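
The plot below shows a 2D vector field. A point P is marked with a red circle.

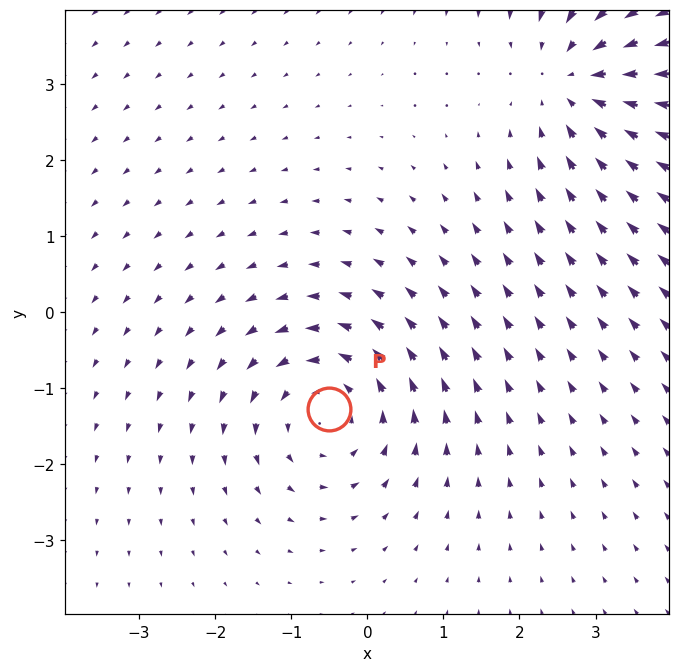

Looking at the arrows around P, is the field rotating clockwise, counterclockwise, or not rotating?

counterclockwise

Near P at (-0.5, -1.3) the arrows circulate counterclockwise. The curl (z-component) there is about +4; positive curl means counterclockwise rotation.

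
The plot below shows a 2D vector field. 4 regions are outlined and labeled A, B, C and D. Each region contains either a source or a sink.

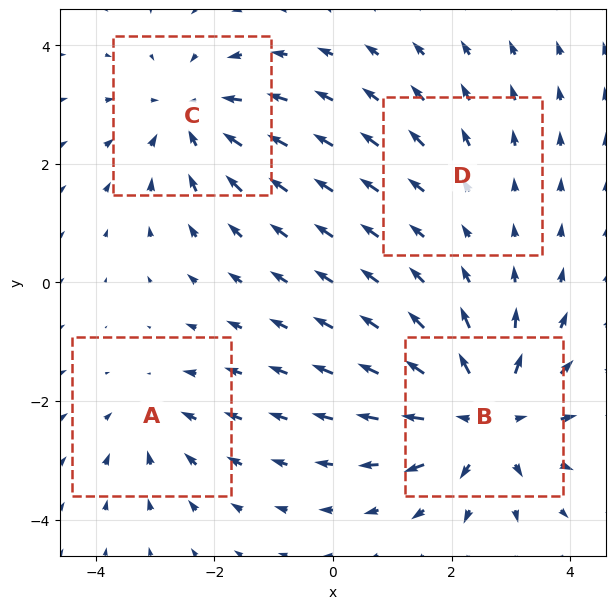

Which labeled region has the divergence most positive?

B

Divergence at each region's feature centre — A: about -3, B: about +6, C: about -4, D: about +2. Region B is most positive.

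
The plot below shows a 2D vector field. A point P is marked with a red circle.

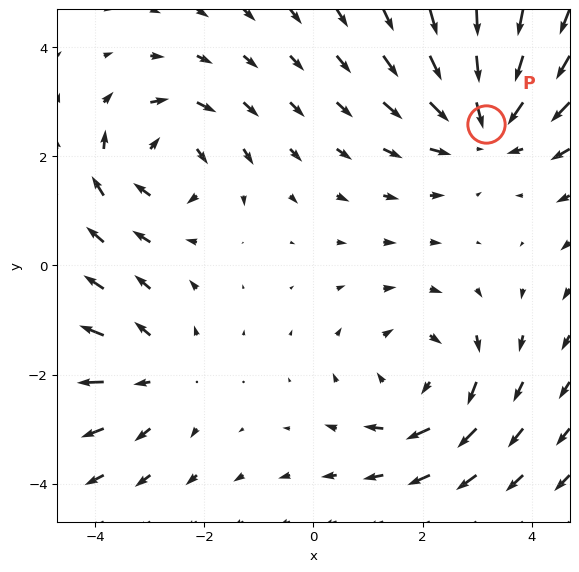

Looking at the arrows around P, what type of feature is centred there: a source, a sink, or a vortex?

At P (3.2, 2.6) the arrows converge inward. Divergence about -4, curl ≈0 — negative divergence with near-zero curl is a sink.

sink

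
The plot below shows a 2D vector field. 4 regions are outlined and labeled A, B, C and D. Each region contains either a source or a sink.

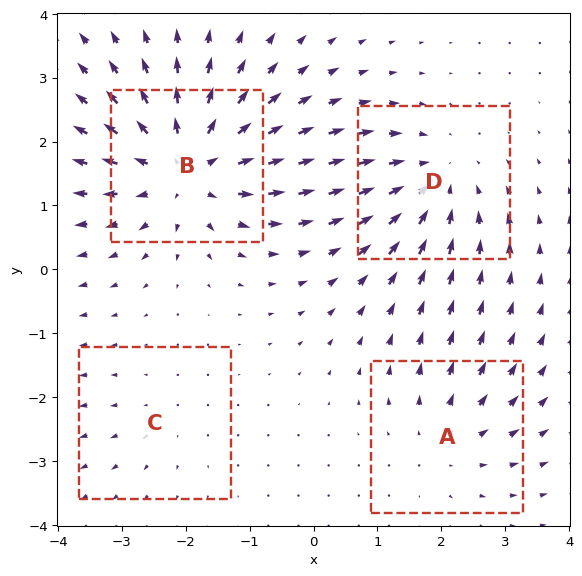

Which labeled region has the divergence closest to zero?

C

Divergence at each region's feature centre — A: about +3, B: about +7, C: about +2, D: about -4. Region C is closest to zero.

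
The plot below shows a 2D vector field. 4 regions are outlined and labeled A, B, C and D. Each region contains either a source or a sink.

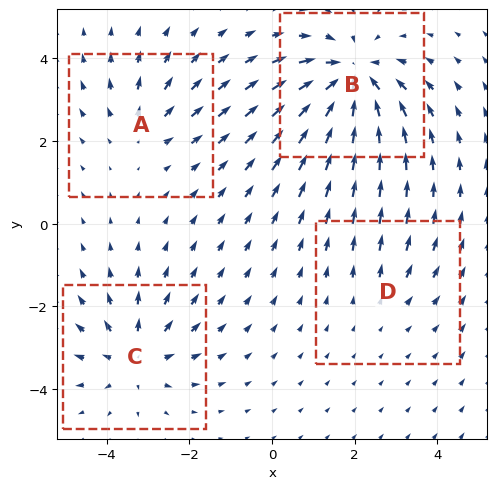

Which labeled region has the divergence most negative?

Divergence at each region's feature centre — A: about +3, B: about -6, C: about +4, D: about +2. Region B is most negative.

B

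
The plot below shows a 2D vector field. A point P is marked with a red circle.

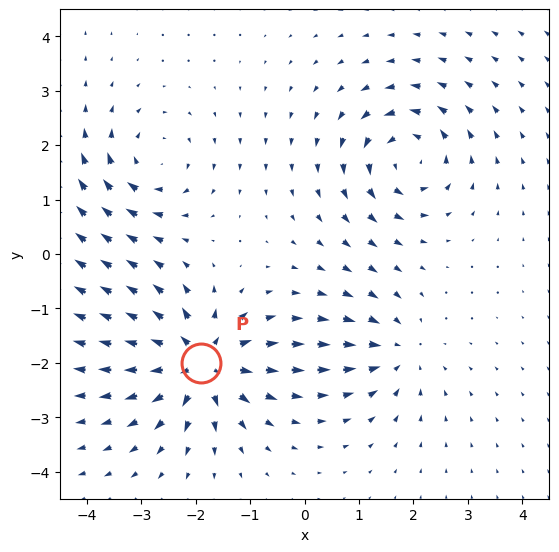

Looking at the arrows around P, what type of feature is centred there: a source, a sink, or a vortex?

source

At P (-1.9, -2.0) the arrows spread outward. Divergence about +6, curl ≈0 — positive divergence with near-zero curl is a source.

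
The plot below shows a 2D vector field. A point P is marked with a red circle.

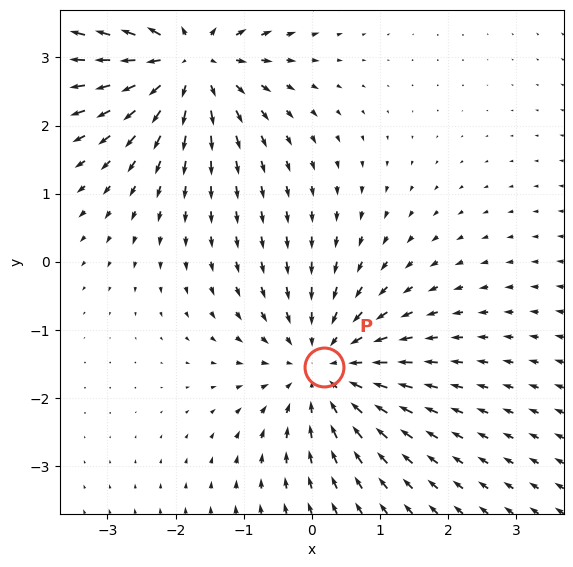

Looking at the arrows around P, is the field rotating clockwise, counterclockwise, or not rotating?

not rotating

Near P at (0.2, -1.5) the arrows show no circulation. The curl there is ≈0.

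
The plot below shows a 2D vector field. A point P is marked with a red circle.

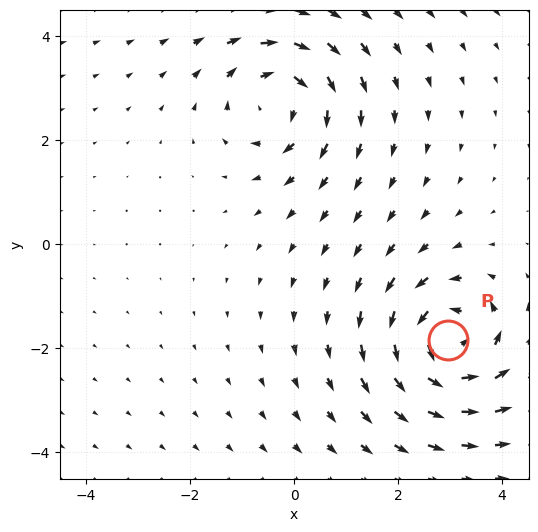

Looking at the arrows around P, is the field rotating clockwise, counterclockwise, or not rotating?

Near P at (3.0, -1.8) the arrows circulate counterclockwise. The curl (z-component) there is about +5; positive curl means counterclockwise rotation.

counterclockwise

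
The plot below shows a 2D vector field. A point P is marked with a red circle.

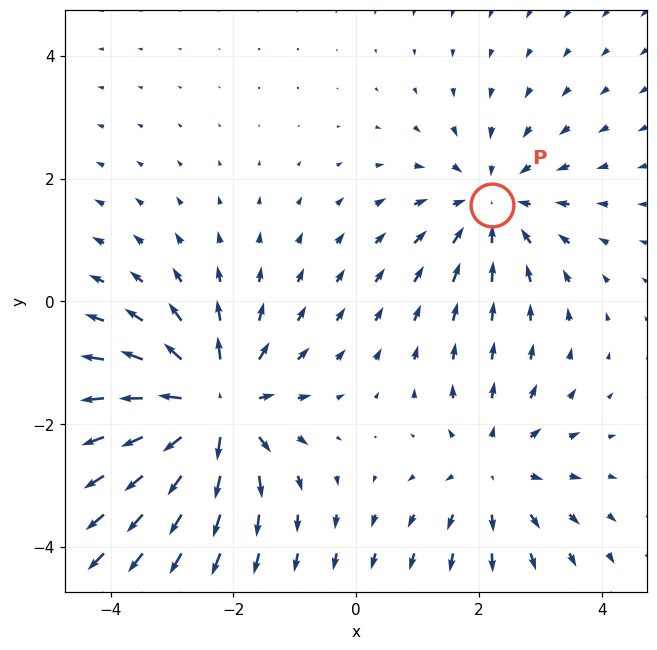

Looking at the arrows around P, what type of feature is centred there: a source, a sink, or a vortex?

sink

At P (2.2, 1.6) the arrows converge inward. Divergence about -2, curl ≈0 — negative divergence with near-zero curl is a sink.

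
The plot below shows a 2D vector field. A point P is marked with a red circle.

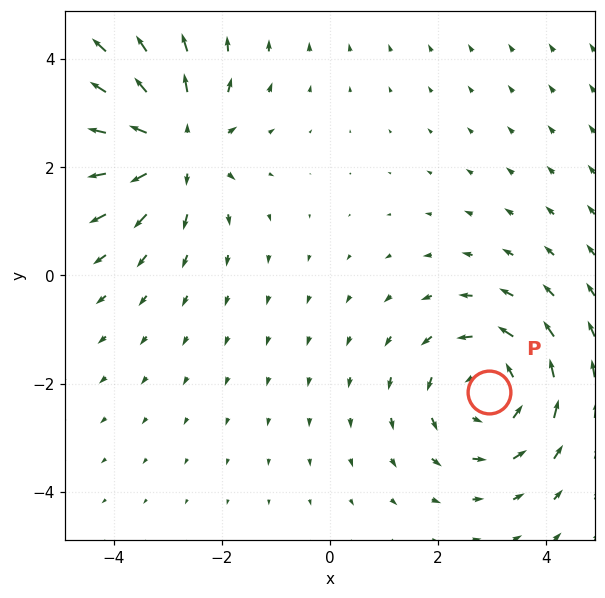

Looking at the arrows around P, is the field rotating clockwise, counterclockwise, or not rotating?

counterclockwise

Near P at (2.9, -2.2) the arrows circulate counterclockwise. The curl (z-component) there is about +4; positive curl means counterclockwise rotation.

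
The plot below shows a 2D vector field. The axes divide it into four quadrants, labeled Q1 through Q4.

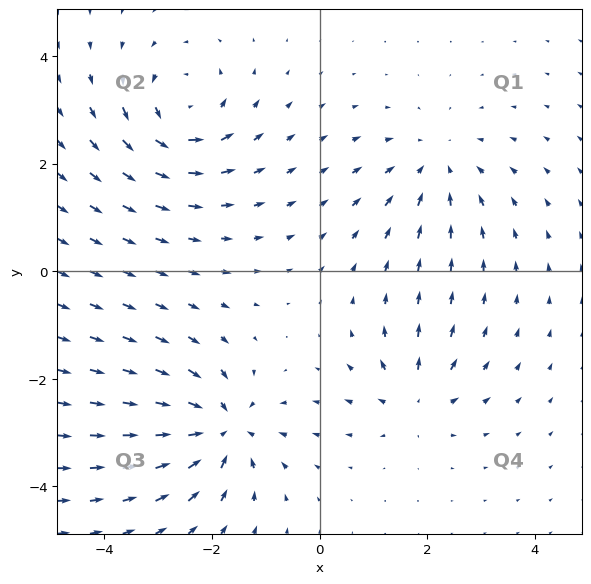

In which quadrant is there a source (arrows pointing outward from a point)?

Q4

The source sits at approximately (1.8, -2.4), which lies in quadrant Q4. The divergence there is about +4, positive as expected for a source.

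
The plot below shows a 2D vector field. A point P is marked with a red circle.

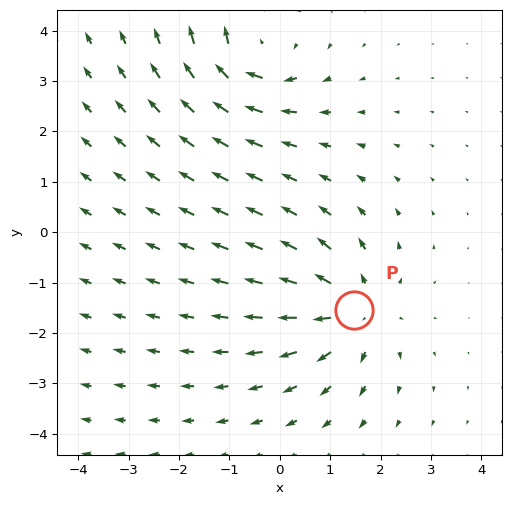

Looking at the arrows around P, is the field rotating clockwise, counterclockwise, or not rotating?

not rotating

Near P at (1.5, -1.6) the arrows show no circulation. The curl there is ≈0.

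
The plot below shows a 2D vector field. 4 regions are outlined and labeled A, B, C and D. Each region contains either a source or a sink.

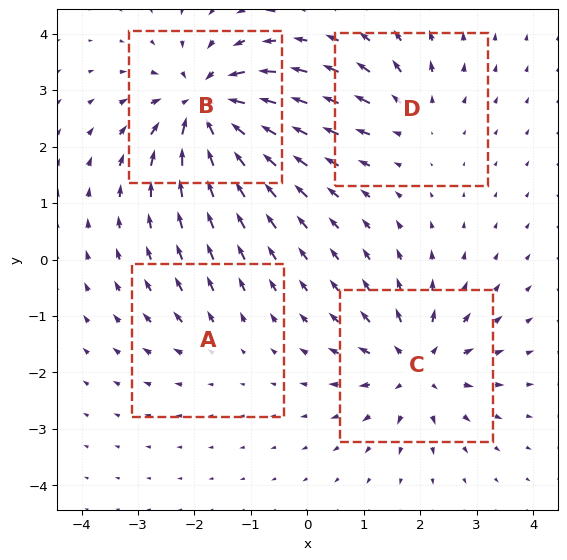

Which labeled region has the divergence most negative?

Divergence at each region's feature centre — A: about +3, B: about -9, C: about +6, D: about +4. Region B is most negative.

B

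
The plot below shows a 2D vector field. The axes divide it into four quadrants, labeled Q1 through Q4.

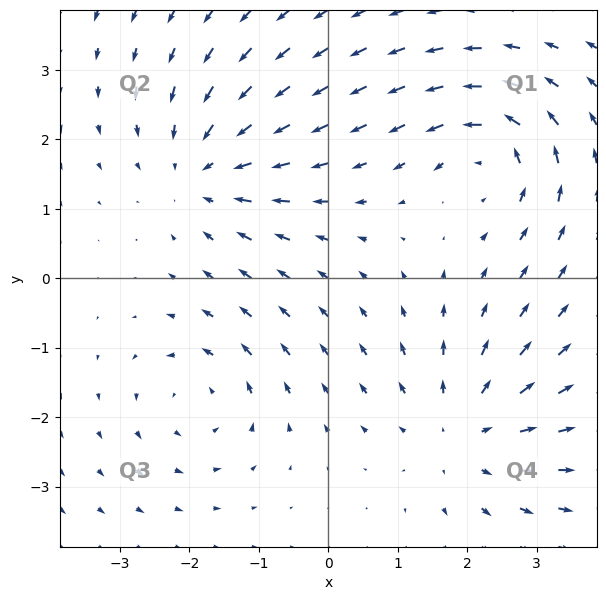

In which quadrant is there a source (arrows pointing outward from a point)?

Q4

The source sits at approximately (1.9, -2.2), which lies in quadrant Q4. The divergence there is about +4, positive as expected for a source.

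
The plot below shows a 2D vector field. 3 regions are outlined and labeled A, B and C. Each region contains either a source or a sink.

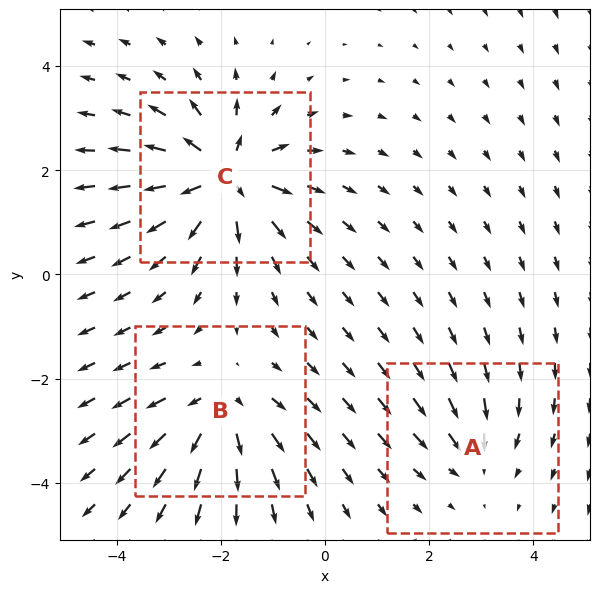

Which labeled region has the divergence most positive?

C

Divergence at each region's feature centre — A: about -3, B: about +4, C: about +6. Region C is most positive.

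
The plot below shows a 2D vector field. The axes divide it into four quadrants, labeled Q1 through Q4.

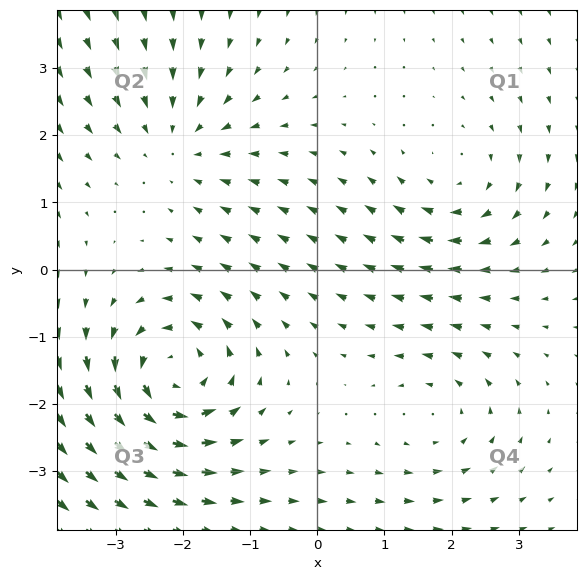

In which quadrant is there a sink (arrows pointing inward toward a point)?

The sink sits at approximately (-2.1, 1.9), which lies in quadrant Q2. The divergence there is about -3, negative as expected for a sink.

Q2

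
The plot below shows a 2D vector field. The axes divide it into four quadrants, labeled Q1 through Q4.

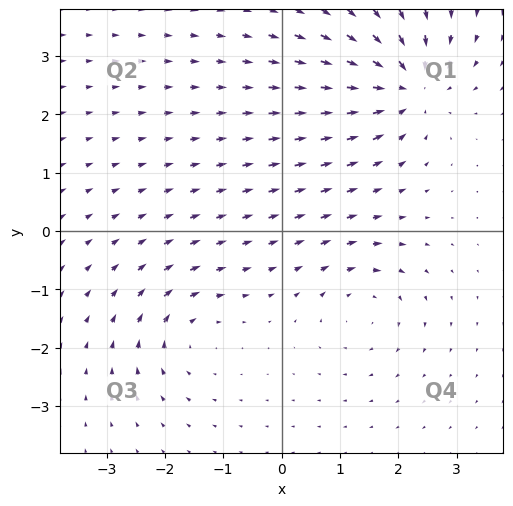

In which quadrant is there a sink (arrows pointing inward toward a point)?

The sink sits at approximately (2.1, 2.5), which lies in quadrant Q1. The divergence there is about -6, negative as expected for a sink.

Q1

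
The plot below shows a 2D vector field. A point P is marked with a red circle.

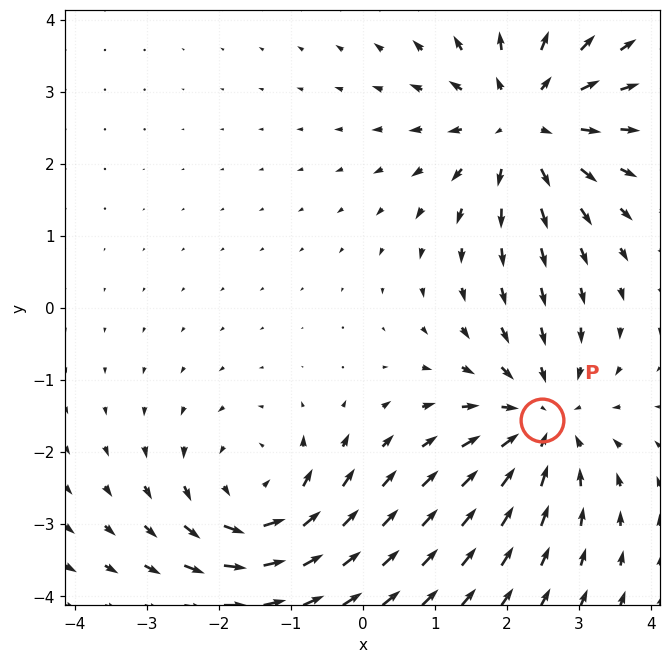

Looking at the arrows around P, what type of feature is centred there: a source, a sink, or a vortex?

sink

At P (2.5, -1.6) the arrows converge inward. Divergence about -4, curl ≈0 — negative divergence with near-zero curl is a sink.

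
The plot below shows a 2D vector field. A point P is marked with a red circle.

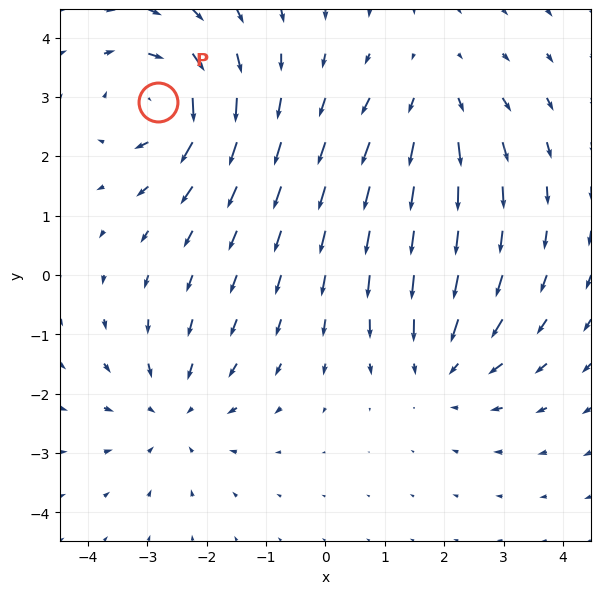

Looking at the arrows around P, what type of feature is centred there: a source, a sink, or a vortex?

vortex

At P (-2.8, 2.9) the arrows circulate clockwise. Divergence ≈0, curl about -6 — near-zero divergence with nonzero curl is a vortex.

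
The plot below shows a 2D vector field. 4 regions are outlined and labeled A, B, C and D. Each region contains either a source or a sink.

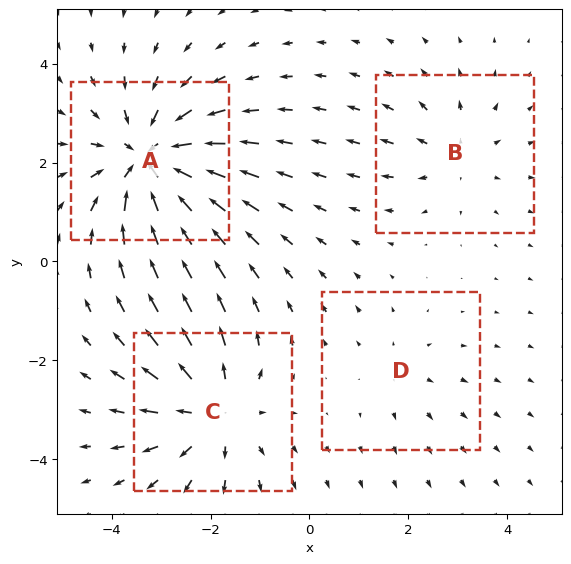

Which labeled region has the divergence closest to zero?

D

Divergence at each region's feature centre — A: about -6, B: about +3, C: about +5, D: about +2. Region D is closest to zero.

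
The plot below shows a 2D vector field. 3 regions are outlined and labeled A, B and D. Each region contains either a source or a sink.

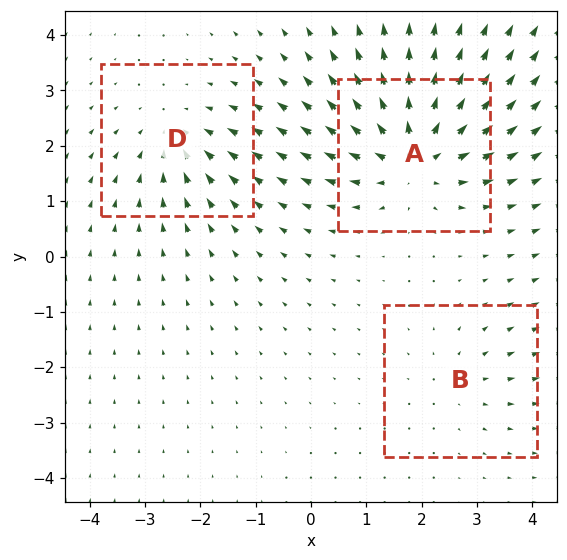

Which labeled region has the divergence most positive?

Divergence at each region's feature centre — A: about +5, B: about +2, D: about -3. Region A is most positive.

A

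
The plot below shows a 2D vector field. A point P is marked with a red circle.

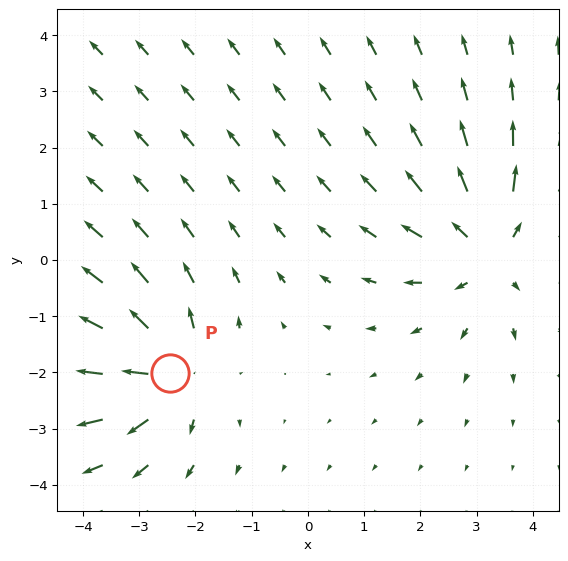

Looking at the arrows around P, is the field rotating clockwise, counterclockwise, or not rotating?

not rotating

Near P at (-2.5, -2.0) the arrows show no circulation. The curl there is ≈0.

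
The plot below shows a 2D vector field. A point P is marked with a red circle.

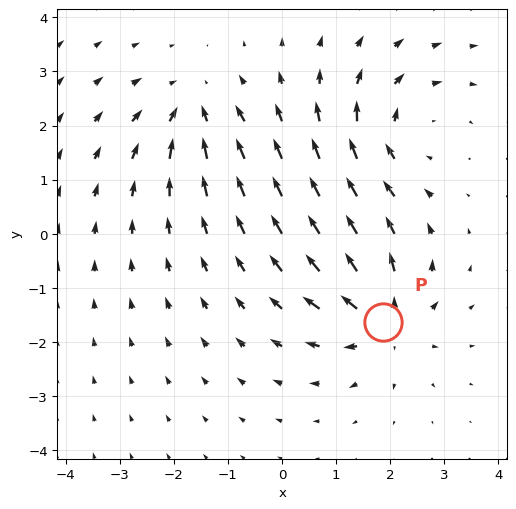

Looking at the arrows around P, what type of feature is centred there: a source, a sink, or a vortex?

At P (1.9, -1.6) the arrows spread outward. Divergence about +6, curl ≈0 — positive divergence with near-zero curl is a source.

source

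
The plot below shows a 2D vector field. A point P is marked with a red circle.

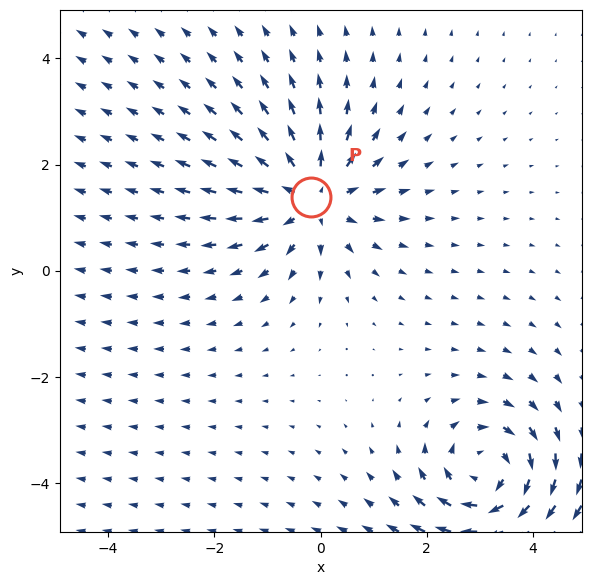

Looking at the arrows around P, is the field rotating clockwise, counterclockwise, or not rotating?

not rotating

Near P at (-0.2, 1.4) the arrows show no circulation. The curl there is ≈0.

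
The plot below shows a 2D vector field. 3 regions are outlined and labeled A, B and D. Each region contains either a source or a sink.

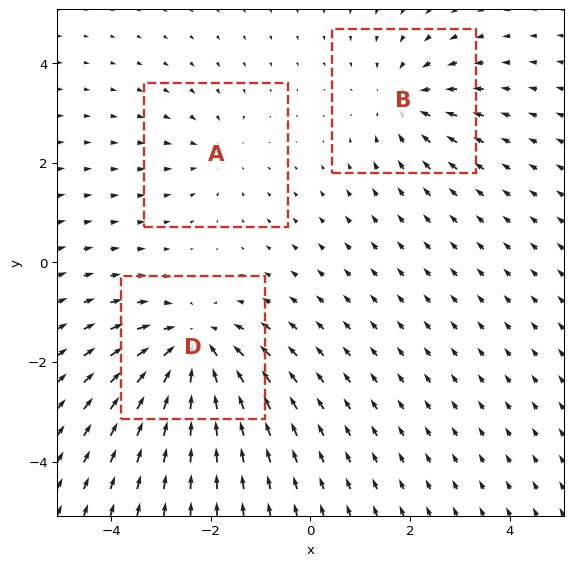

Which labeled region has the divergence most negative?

D

Divergence at each region's feature centre — A: about -2, B: about -3, D: about -4. Region D is most negative.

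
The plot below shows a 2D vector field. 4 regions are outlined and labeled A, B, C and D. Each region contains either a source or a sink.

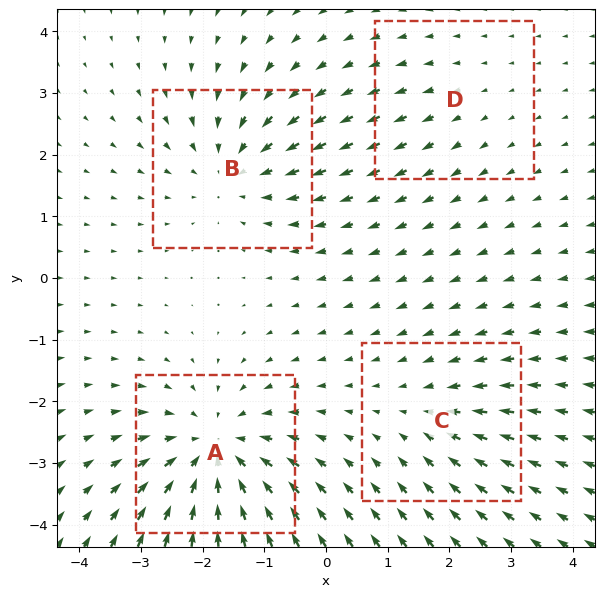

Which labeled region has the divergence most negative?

A

Divergence at each region's feature centre — A: about -6, B: about -4, C: about -3, D: about +2. Region A is most negative.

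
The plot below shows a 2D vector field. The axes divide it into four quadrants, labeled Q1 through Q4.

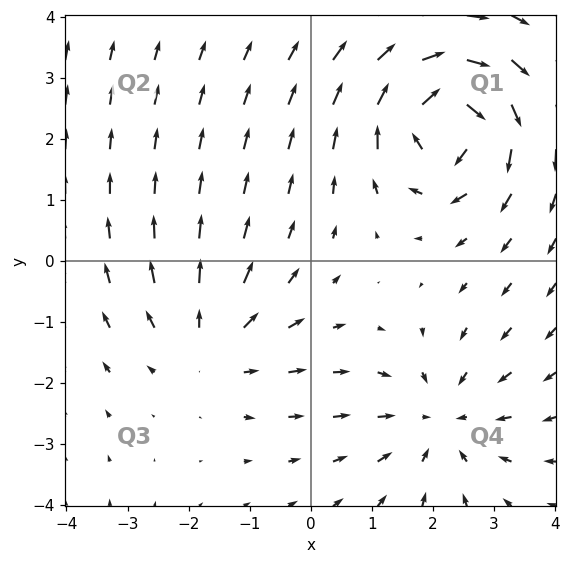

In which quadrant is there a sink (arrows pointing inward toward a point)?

Q4

The sink sits at approximately (2.1, -2.6), which lies in quadrant Q4. The divergence there is about -3, negative as expected for a sink.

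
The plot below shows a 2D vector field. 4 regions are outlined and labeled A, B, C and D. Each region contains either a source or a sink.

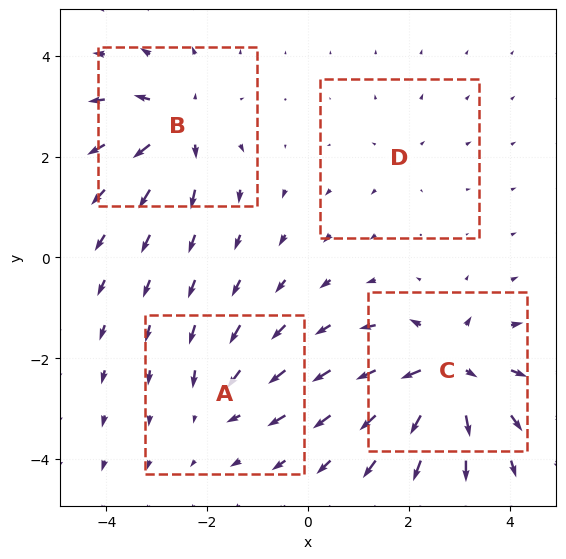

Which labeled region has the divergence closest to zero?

D

Divergence at each region's feature centre — A: about -4, B: about +6, C: about +8, D: about +2. Region D is closest to zero.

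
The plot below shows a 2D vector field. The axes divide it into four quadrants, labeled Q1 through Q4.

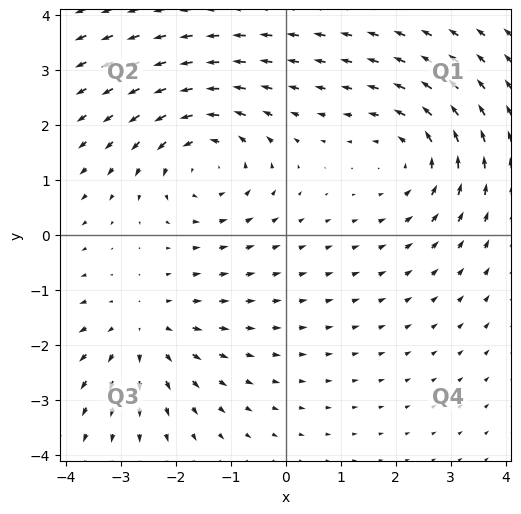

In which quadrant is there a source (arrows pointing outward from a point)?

Q3

The source sits at approximately (-2.6, -1.8), which lies in quadrant Q3. The divergence there is about +3, positive as expected for a source.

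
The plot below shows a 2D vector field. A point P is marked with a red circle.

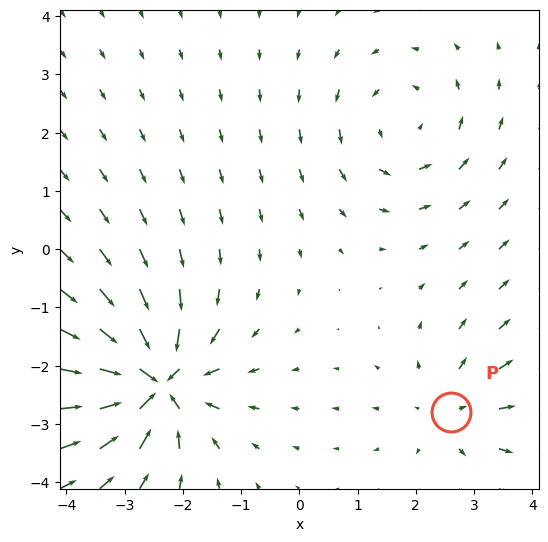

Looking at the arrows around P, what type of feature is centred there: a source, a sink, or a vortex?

At P (2.6, -2.8) the arrows spread outward. Divergence about +3, curl ≈0 — positive divergence with near-zero curl is a source.

source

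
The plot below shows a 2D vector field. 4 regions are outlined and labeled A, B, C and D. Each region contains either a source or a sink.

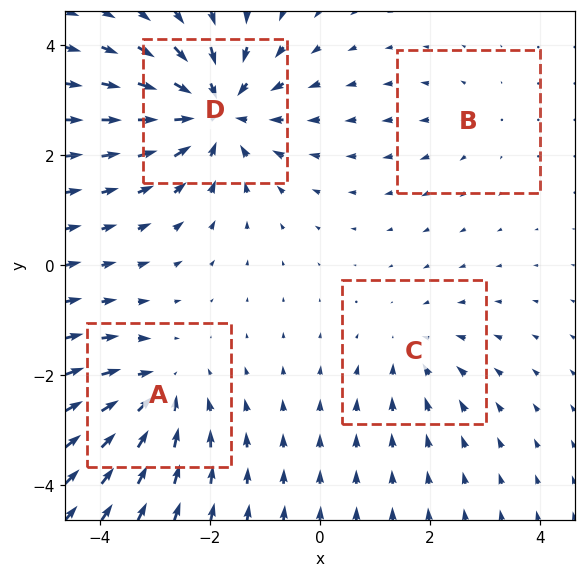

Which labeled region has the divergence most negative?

D

Divergence at each region's feature centre — A: about -5, B: about +2, C: about -3, D: about -7. Region D is most negative.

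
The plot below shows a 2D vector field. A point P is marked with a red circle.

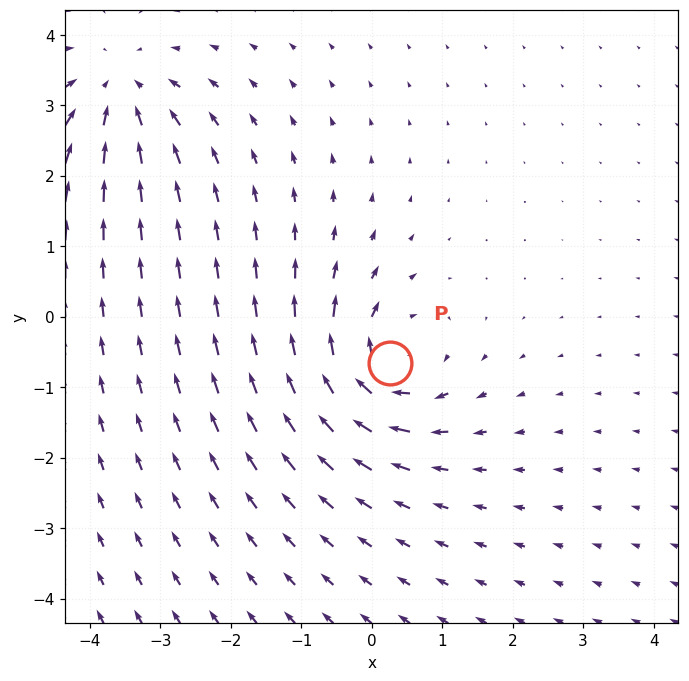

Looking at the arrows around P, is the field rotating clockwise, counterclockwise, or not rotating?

clockwise

Near P at (0.3, -0.7) the arrows circulate clockwise. The curl (z-component) there is about -5; negative curl means clockwise rotation.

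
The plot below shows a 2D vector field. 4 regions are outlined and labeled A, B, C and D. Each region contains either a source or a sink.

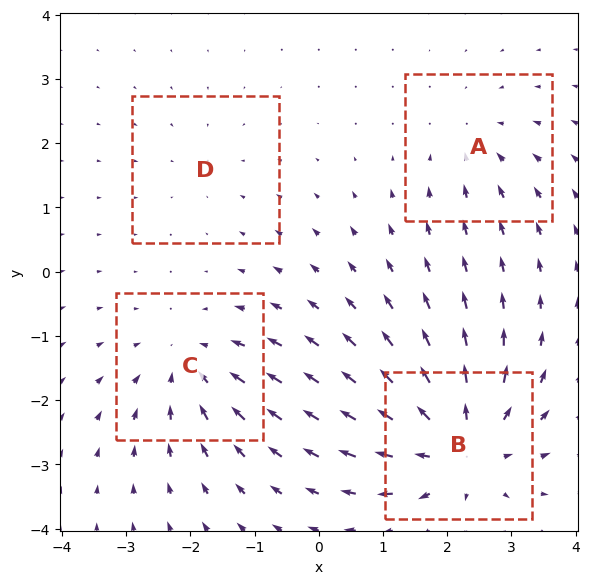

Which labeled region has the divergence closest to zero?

D

Divergence at each region's feature centre — A: about -3, B: about +7, C: about -5, D: about -2. Region D is closest to zero.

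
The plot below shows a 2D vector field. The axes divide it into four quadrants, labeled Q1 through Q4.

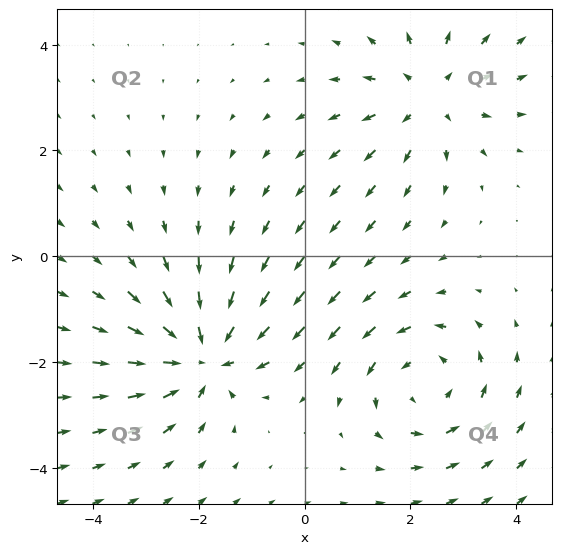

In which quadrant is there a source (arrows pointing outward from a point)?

Q1

The source sits at approximately (2.3, 3.0), which lies in quadrant Q1. The divergence there is about +2, positive as expected for a source.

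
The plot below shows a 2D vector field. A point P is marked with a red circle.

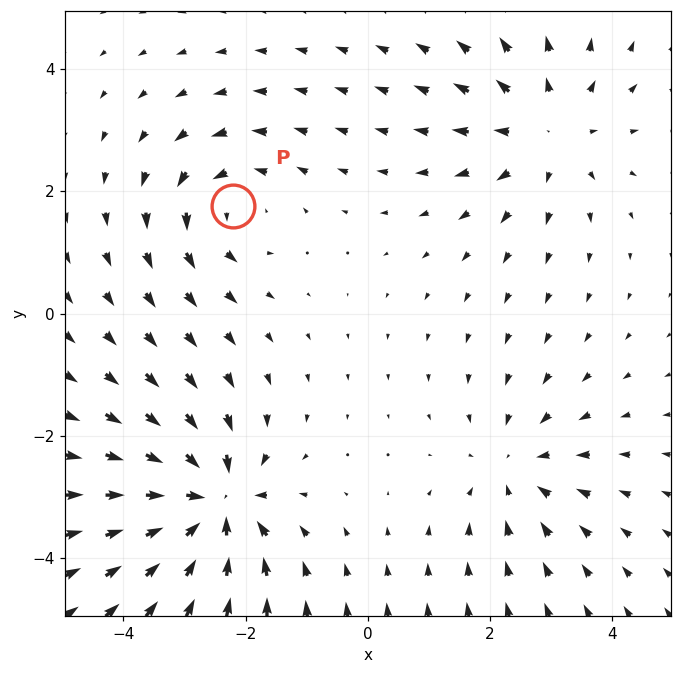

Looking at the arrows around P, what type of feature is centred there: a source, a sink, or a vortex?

At P (-2.2, 1.8) the arrows circulate counterclockwise. Divergence ≈0, curl about +3 — near-zero divergence with nonzero curl is a vortex.

vortex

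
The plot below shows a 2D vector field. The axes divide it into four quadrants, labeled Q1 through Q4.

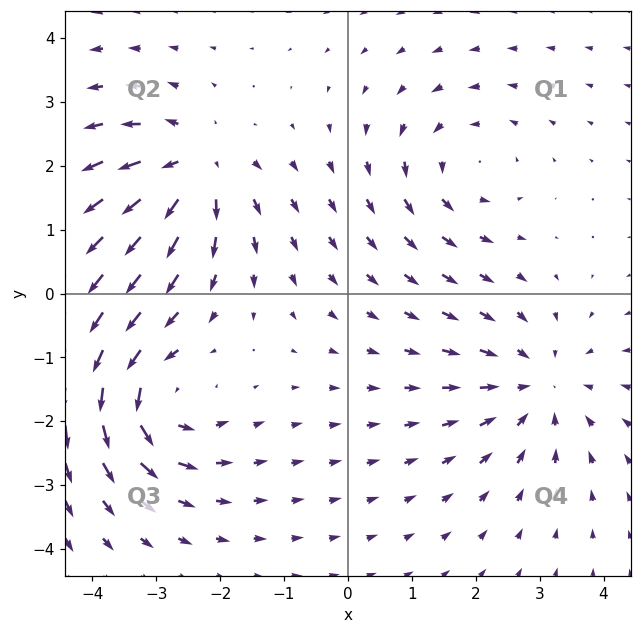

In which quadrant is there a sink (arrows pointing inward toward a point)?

Q4

The sink sits at approximately (3.0, -1.5), which lies in quadrant Q4. The divergence there is about -4, negative as expected for a sink.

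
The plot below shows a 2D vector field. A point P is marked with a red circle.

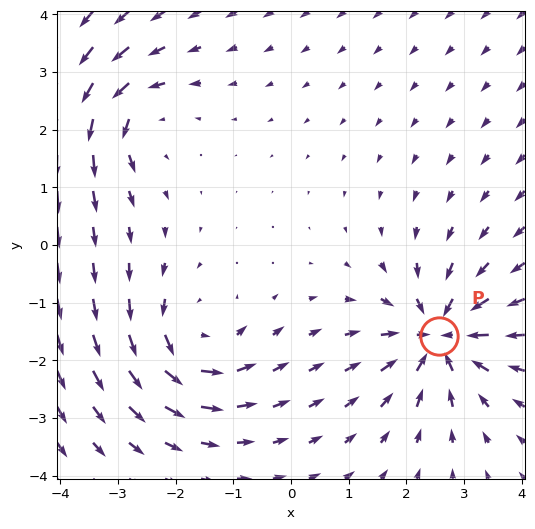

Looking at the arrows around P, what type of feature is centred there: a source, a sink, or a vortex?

At P (2.6, -1.6) the arrows converge inward. Divergence about -6, curl ≈0 — negative divergence with near-zero curl is a sink.

sink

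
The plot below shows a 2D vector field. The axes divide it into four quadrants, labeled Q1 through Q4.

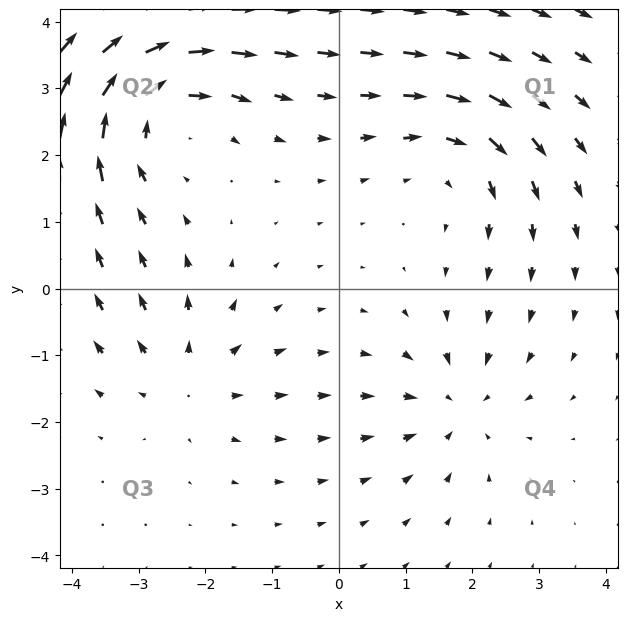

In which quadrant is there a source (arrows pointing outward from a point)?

The source sits at approximately (-2.3, -1.4), which lies in quadrant Q3. The divergence there is about +2, positive as expected for a source.

Q3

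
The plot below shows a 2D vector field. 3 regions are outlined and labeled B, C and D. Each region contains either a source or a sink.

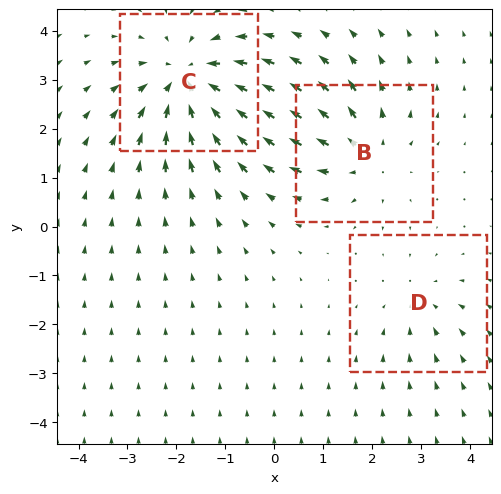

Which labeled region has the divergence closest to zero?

Divergence at each region's feature centre — B: about +3, C: about -4, D: about -2. Region D is closest to zero.

D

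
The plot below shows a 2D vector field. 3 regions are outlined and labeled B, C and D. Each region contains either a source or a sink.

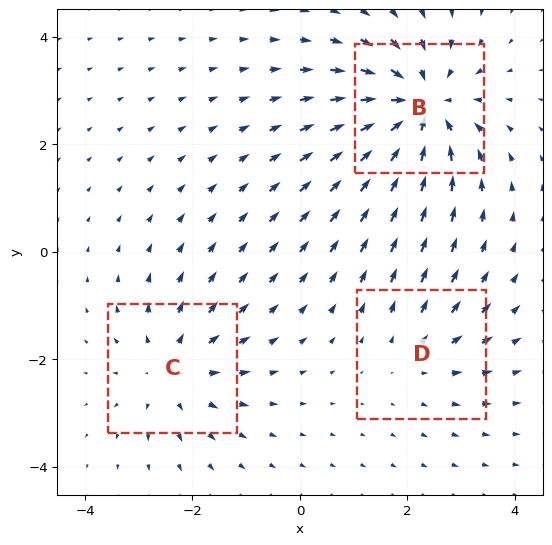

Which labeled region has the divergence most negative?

B

Divergence at each region's feature centre — B: about -5, C: about +3, D: about +2. Region B is most negative.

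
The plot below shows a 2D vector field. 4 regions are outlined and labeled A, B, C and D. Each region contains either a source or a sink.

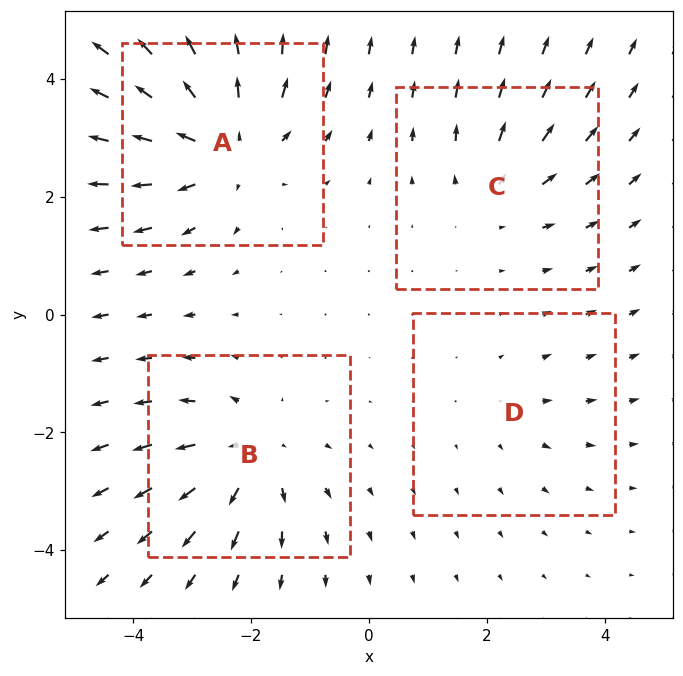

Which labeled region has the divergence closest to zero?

D

Divergence at each region's feature centre — A: about +6, B: about +5, C: about +3, D: about +2. Region D is closest to zero.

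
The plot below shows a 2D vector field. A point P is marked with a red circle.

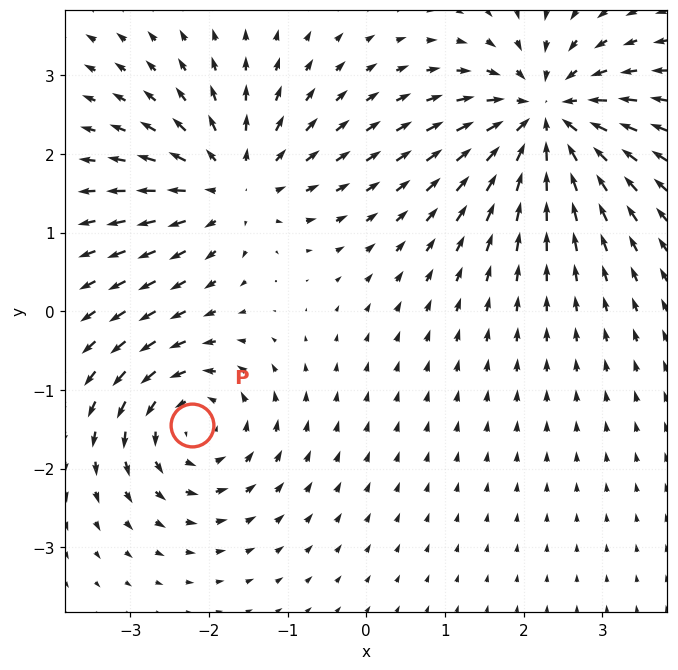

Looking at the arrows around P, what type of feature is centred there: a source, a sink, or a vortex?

At P (-2.2, -1.4) the arrows circulate counterclockwise. Divergence ≈0, curl about +5 — near-zero divergence with nonzero curl is a vortex.

vortex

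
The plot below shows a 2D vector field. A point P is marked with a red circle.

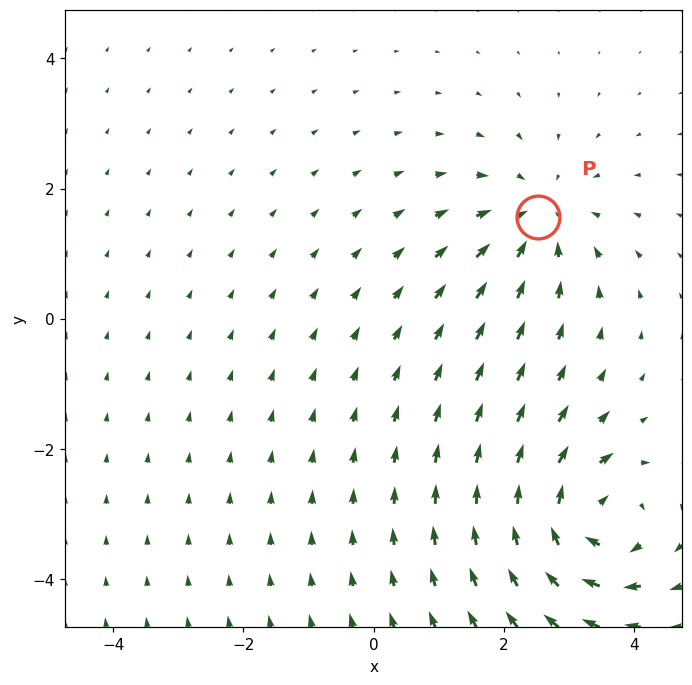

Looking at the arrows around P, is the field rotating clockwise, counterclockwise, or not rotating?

Near P at (2.5, 1.6) the arrows show no circulation. The curl there is ≈0.

not rotating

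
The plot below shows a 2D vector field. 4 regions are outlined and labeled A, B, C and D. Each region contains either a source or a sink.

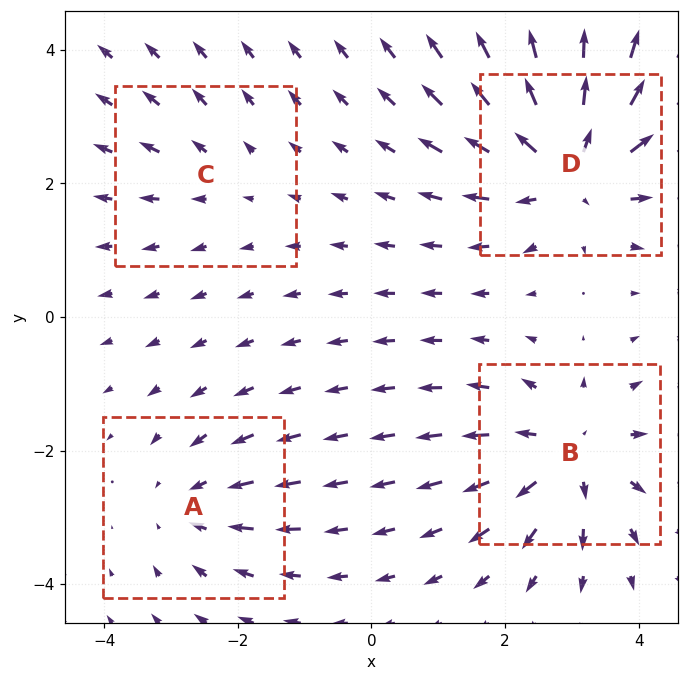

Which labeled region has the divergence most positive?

D

Divergence at each region's feature centre — A: about -3, B: about +5, C: about +2, D: about +7. Region D is most positive.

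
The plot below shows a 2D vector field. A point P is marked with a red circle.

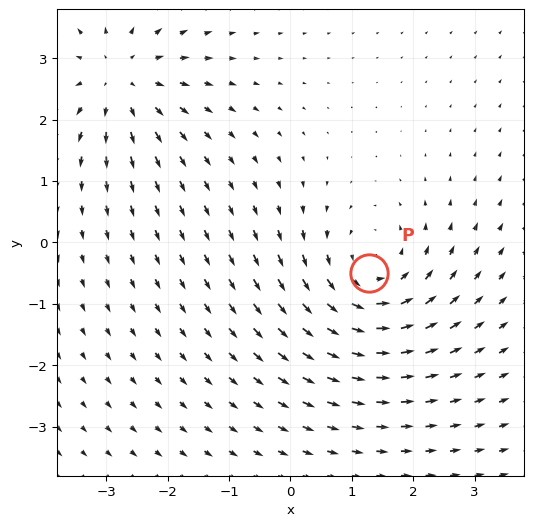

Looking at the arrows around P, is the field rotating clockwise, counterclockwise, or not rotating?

Near P at (1.3, -0.5) the arrows circulate counterclockwise. The curl (z-component) there is about +4; positive curl means counterclockwise rotation.

counterclockwise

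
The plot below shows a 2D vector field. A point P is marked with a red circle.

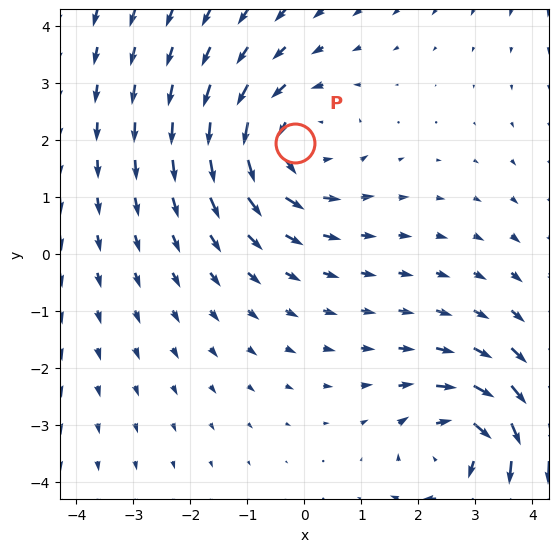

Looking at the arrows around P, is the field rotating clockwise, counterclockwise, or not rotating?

counterclockwise

Near P at (-0.2, 2.0) the arrows circulate counterclockwise. The curl (z-component) there is about +3; positive curl means counterclockwise rotation.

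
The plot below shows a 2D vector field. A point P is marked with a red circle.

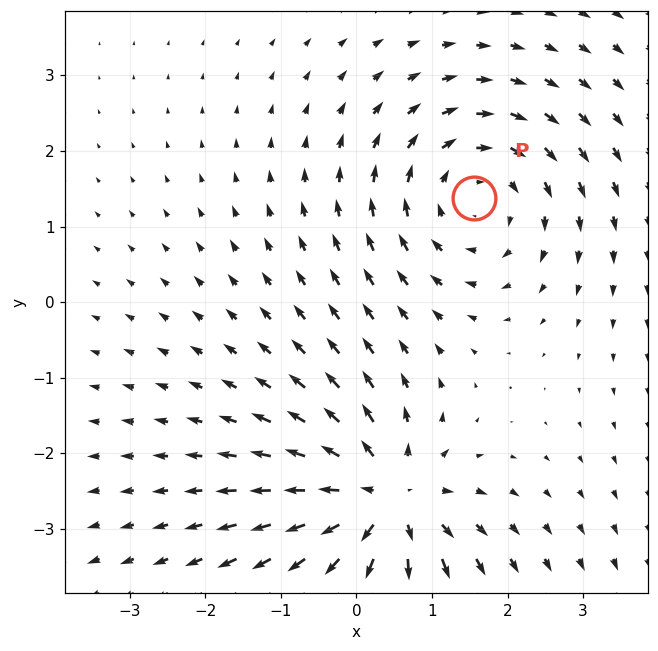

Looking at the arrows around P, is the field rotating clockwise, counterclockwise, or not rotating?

clockwise

Near P at (1.6, 1.4) the arrows circulate clockwise. The curl (z-component) there is about -3; negative curl means clockwise rotation.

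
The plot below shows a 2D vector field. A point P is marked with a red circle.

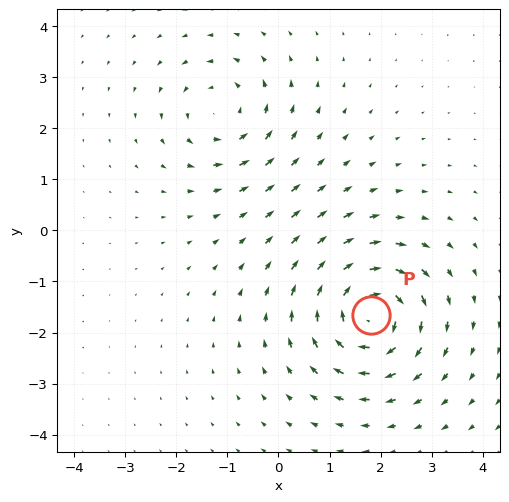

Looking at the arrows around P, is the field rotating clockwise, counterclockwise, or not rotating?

clockwise

Near P at (1.8, -1.7) the arrows circulate clockwise. The curl (z-component) there is about -7; negative curl means clockwise rotation.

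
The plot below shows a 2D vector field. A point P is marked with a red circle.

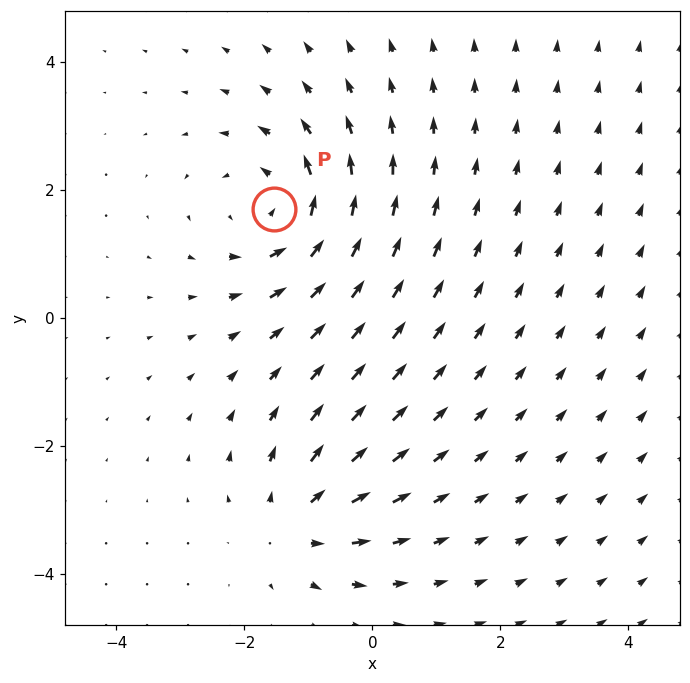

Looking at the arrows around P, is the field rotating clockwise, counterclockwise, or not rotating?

Near P at (-1.5, 1.7) the arrows circulate counterclockwise. The curl (z-component) there is about +3; positive curl means counterclockwise rotation.

counterclockwise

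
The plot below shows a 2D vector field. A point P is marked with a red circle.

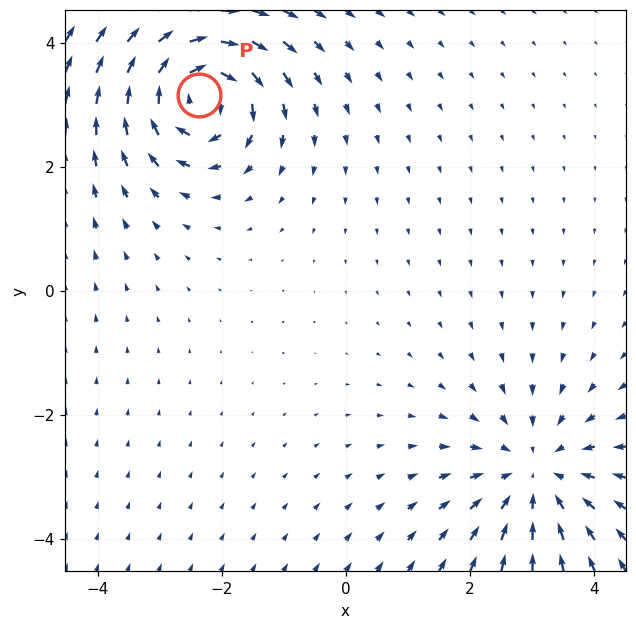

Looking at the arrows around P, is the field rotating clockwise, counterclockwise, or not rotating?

clockwise

Near P at (-2.4, 3.2) the arrows circulate clockwise. The curl (z-component) there is about -7; negative curl means clockwise rotation.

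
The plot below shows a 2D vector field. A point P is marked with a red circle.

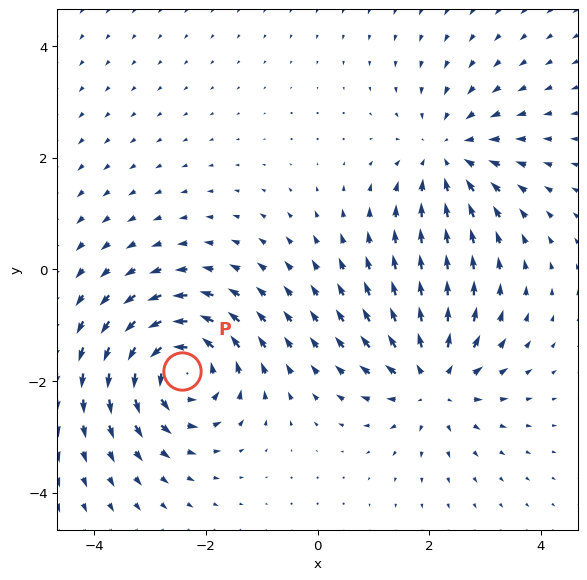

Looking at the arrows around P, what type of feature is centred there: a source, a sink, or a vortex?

At P (-2.4, -1.8) the arrows circulate counterclockwise. Divergence ≈0, curl about +7 — near-zero divergence with nonzero curl is a vortex.

vortex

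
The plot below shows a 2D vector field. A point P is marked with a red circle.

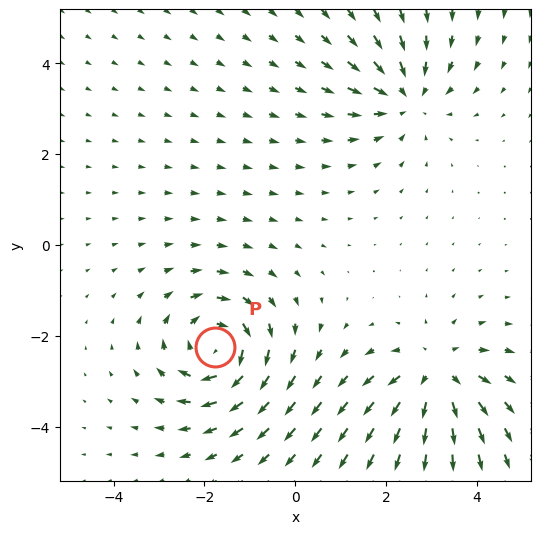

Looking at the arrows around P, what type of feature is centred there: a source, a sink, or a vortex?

At P (-1.8, -2.2) the arrows circulate clockwise. Divergence ≈0, curl about -6 — near-zero divergence with nonzero curl is a vortex.

vortex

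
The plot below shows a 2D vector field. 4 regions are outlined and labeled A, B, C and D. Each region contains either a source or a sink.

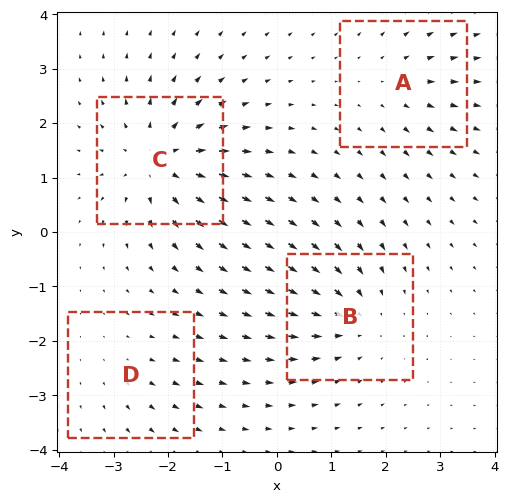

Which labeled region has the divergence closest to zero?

Divergence at each region's feature centre — A: about +3, B: about -5, C: about +7, D: about +2. Region D is closest to zero.

D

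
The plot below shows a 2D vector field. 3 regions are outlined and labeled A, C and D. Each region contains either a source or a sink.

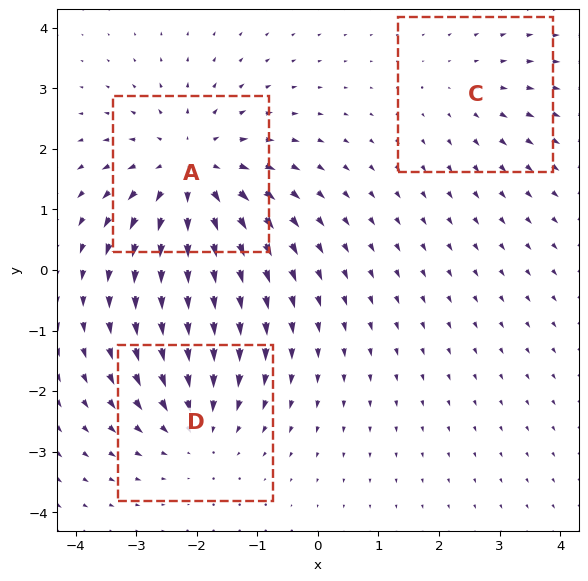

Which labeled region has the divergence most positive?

A

Divergence at each region's feature centre — A: about +4, C: about +2, D: about -3. Region A is most positive.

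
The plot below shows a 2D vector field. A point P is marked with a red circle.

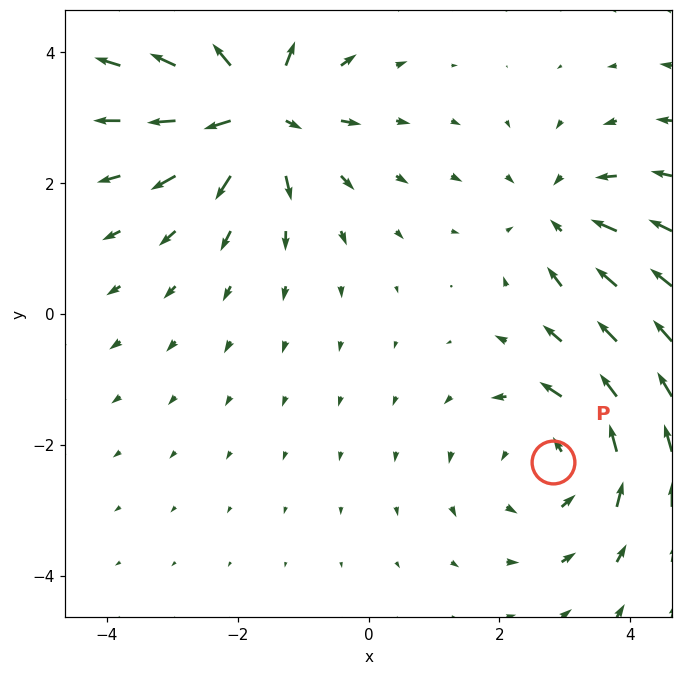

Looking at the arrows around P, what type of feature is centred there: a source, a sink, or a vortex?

At P (2.8, -2.3) the arrows circulate counterclockwise. Divergence ≈0, curl about +3 — near-zero divergence with nonzero curl is a vortex.

vortex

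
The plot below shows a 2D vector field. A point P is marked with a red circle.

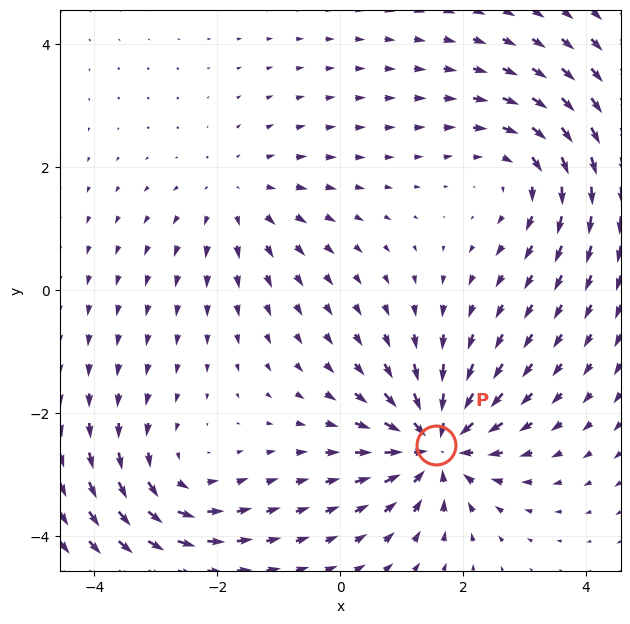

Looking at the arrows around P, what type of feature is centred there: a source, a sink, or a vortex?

At P (1.6, -2.5) the arrows converge inward. Divergence about -6, curl ≈0 — negative divergence with near-zero curl is a sink.

sink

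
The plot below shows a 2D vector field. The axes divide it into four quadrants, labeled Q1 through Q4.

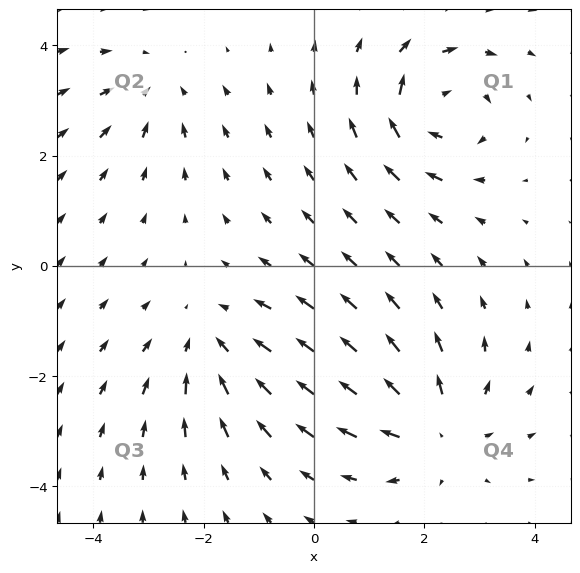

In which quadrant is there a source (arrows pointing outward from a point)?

Q4

The source sits at approximately (2.2, -3.0), which lies in quadrant Q4. The divergence there is about +4, positive as expected for a source.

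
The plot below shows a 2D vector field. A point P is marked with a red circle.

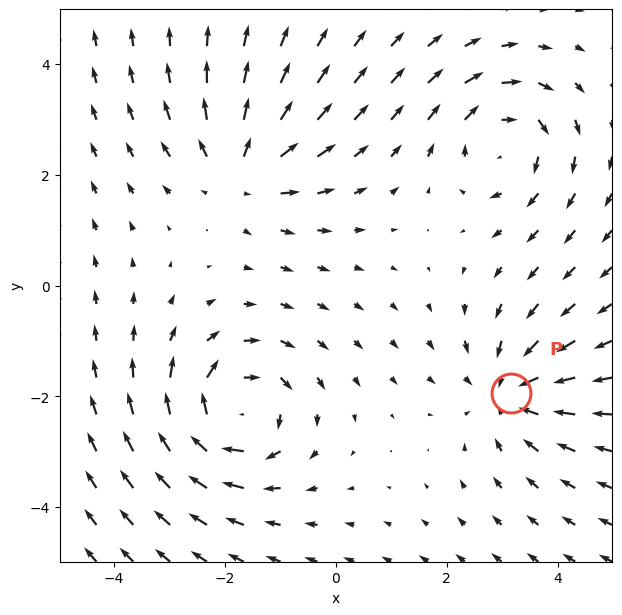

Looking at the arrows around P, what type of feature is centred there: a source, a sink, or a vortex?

sink

At P (3.2, -1.9) the arrows converge inward. Divergence about -4, curl ≈0 — negative divergence with near-zero curl is a sink.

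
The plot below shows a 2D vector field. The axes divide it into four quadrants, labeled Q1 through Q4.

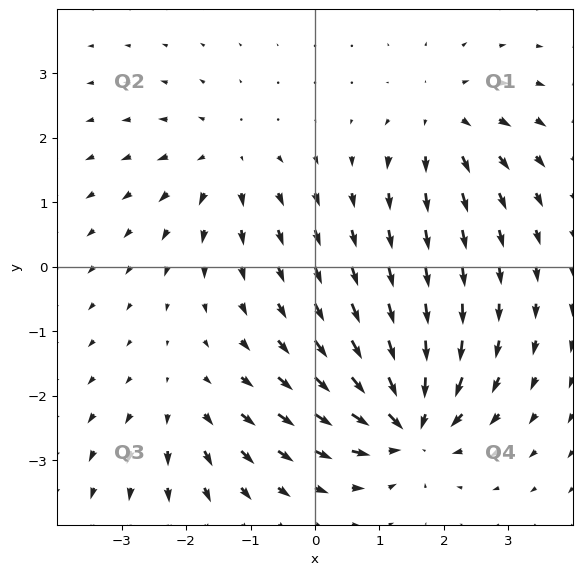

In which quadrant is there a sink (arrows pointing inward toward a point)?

The sink sits at approximately (1.5, -2.4), which lies in quadrant Q4. The divergence there is about -7, negative as expected for a sink.

Q4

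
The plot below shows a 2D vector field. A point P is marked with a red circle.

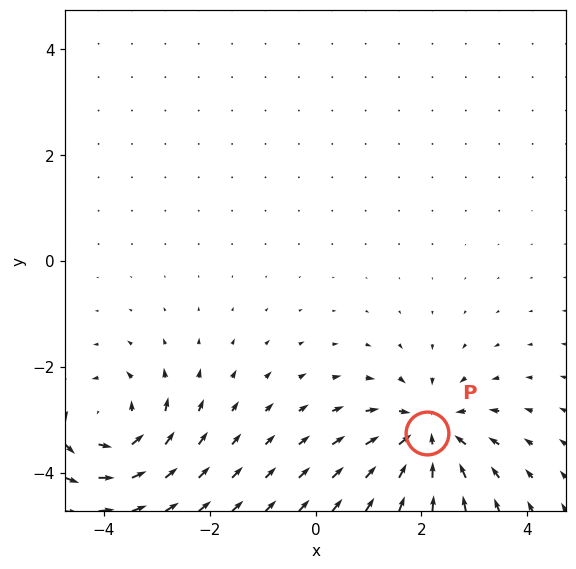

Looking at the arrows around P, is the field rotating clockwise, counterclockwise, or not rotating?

Near P at (2.1, -3.3) the arrows show no circulation. The curl there is ≈0.

not rotating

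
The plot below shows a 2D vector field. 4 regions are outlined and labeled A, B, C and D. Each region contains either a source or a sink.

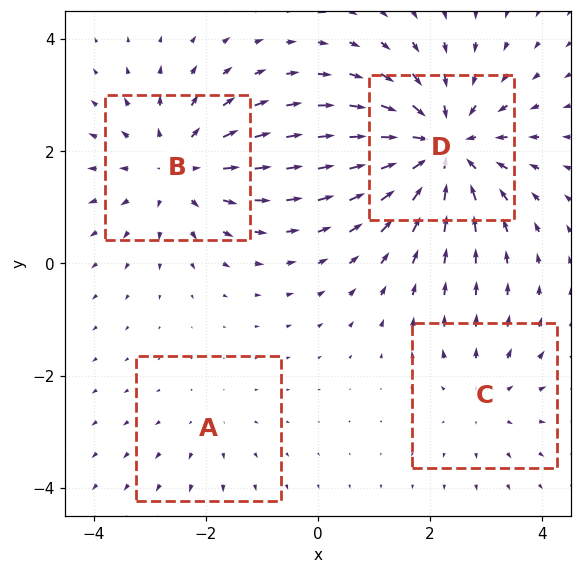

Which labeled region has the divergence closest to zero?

A

Divergence at each region's feature centre — A: about +2, B: about +4, C: about +3, D: about -6. Region A is closest to zero.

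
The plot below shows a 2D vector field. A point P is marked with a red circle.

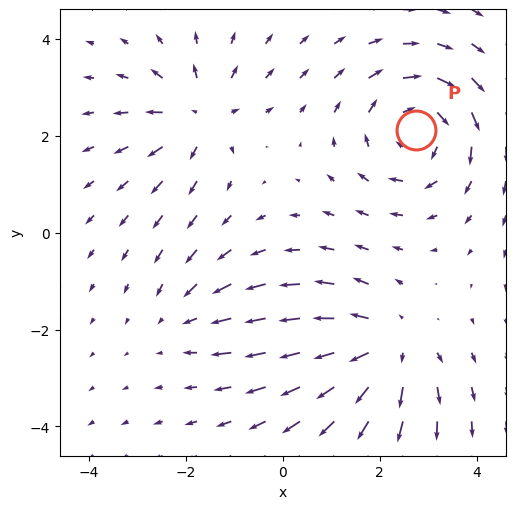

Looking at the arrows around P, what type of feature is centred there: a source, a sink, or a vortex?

vortex

At P (2.8, 2.1) the arrows circulate clockwise. Divergence ≈0, curl about -4 — near-zero divergence with nonzero curl is a vortex.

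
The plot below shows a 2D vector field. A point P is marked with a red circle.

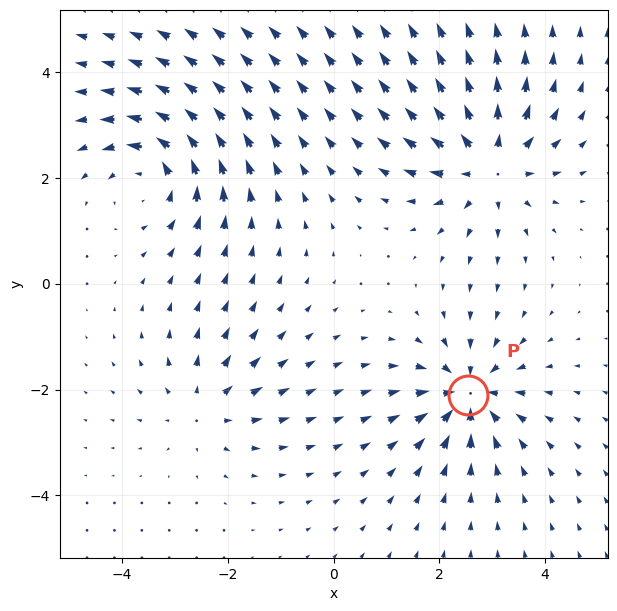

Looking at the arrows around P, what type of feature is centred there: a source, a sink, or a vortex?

At P (2.5, -2.1) the arrows converge inward. Divergence about -6, curl ≈0 — negative divergence with near-zero curl is a sink.

sink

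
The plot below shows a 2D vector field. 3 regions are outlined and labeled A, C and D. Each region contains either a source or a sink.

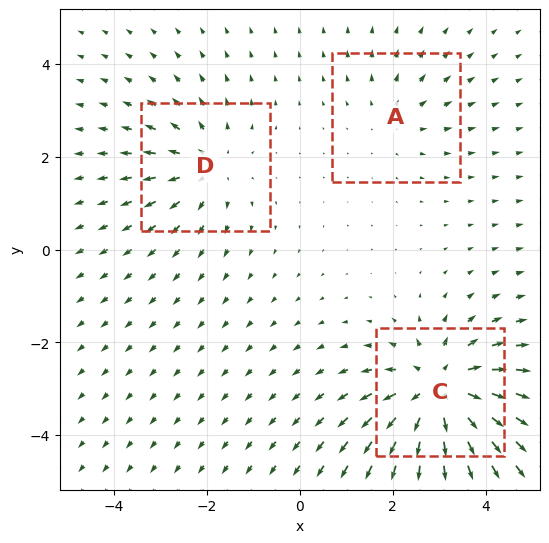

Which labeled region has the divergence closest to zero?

A

Divergence at each region's feature centre — A: about +2, C: about +5, D: about +3. Region A is closest to zero.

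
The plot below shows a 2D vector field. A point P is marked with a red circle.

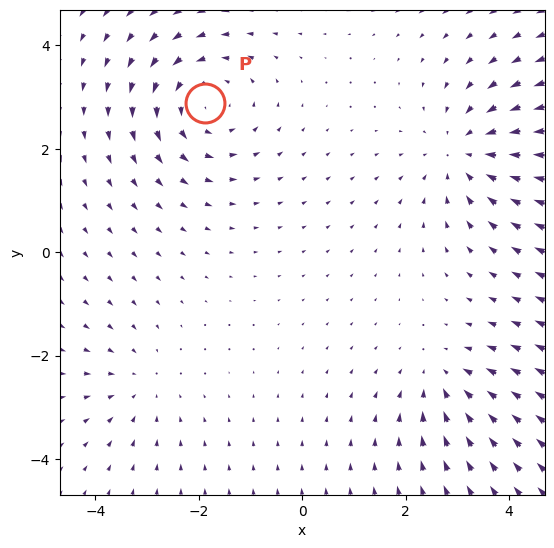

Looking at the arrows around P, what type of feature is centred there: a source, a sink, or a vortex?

At P (-1.9, 2.9) the arrows circulate counterclockwise. Divergence ≈0, curl about +4 — near-zero divergence with nonzero curl is a vortex.

vortex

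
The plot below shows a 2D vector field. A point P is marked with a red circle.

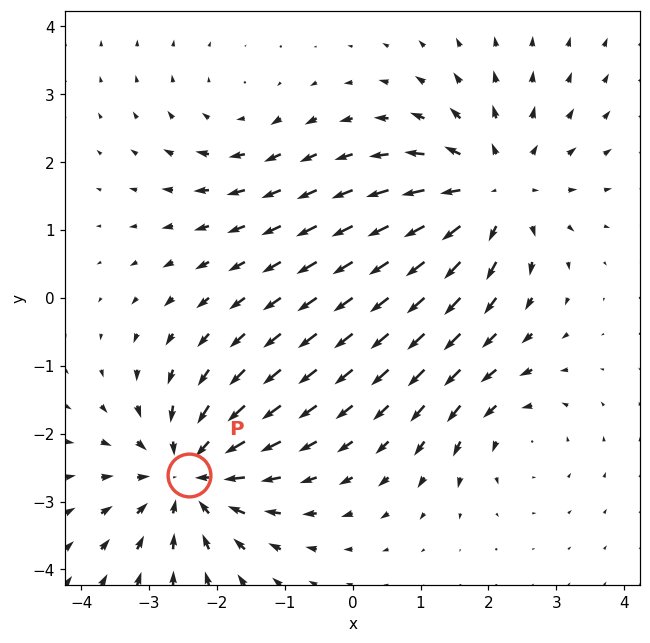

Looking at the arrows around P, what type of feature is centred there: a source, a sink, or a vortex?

sink

At P (-2.4, -2.6) the arrows converge inward. Divergence about -5, curl ≈0 — negative divergence with near-zero curl is a sink.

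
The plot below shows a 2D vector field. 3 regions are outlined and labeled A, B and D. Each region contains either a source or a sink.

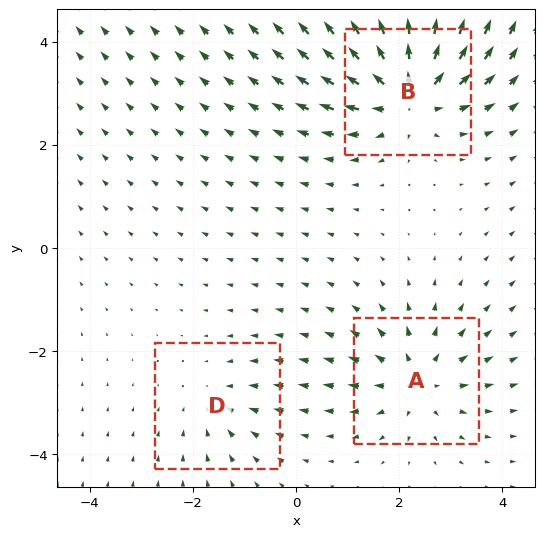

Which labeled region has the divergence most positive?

Divergence at each region's feature centre — A: about +4, B: about +6, D: about -2. Region B is most positive.

B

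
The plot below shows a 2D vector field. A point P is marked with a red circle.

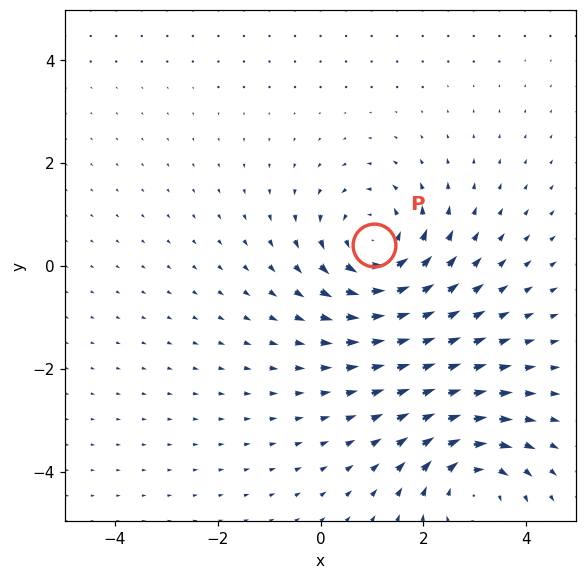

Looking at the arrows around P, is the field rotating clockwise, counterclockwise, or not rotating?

counterclockwise

Near P at (1.0, 0.4) the arrows circulate counterclockwise. The curl (z-component) there is about +4; positive curl means counterclockwise rotation.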